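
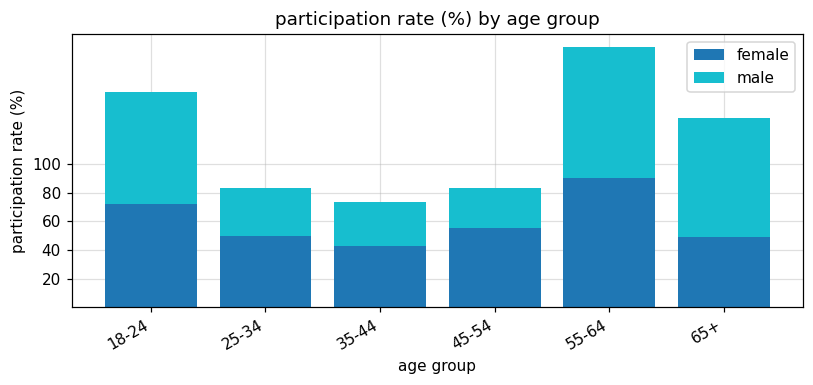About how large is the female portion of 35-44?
female top ≈ 40, bottom ≈ 0; segment ≈ 40.

≈ 40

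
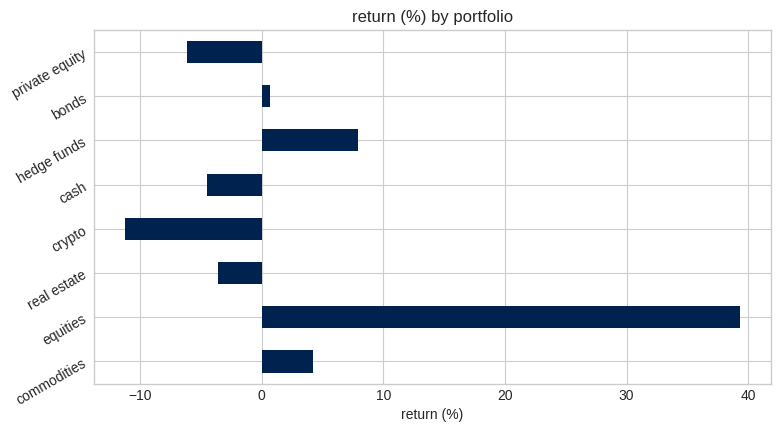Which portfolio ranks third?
Top 4: equities ≈ 40, hedge funds ≈ 10, commodities ≈ 5, bonds ≈ 0.

commodities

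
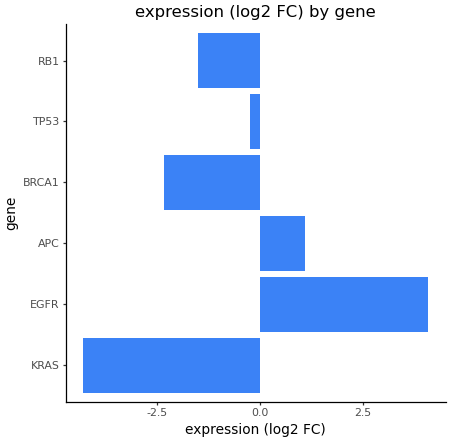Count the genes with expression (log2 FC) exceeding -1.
3

Above -1: EGFR, APC, TP53.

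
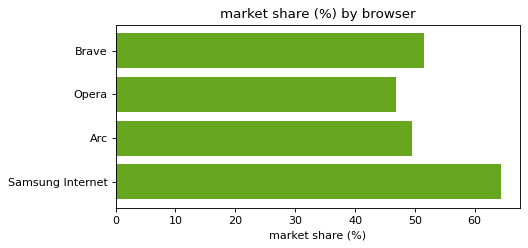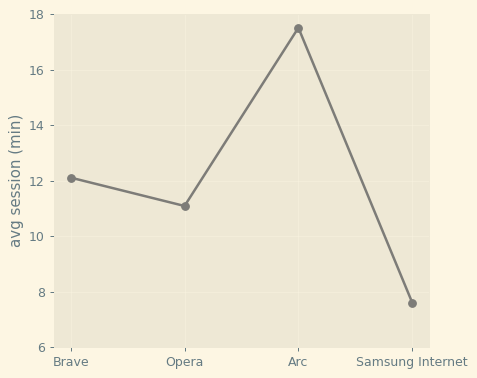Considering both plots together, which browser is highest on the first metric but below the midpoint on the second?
Samsung Internet

Chart 2 median avg session (min) ≈ 12; below-median browsers: Opera, Samsung Internet. Among those, Samsung Internet has the highest market share (%) (≈ 60).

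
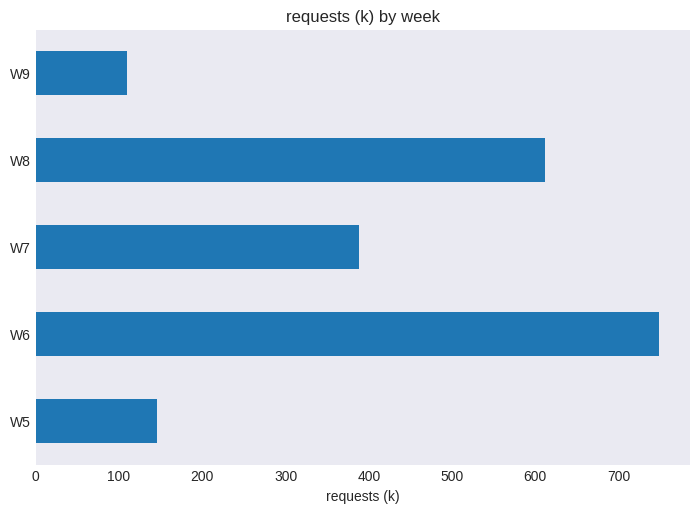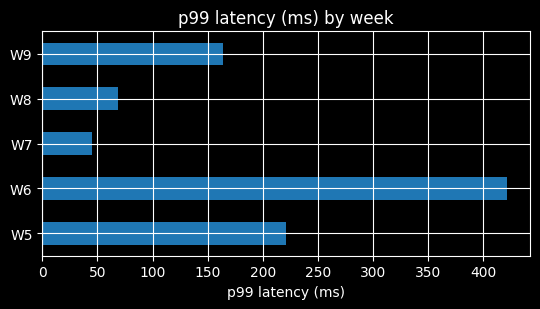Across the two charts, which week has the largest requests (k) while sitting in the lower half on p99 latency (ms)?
Chart 2 median p99 latency (ms) ≈ 150; below-median weeks: W7, W8. Among those, W8 has the highest requests (k) (≈ 600).

W8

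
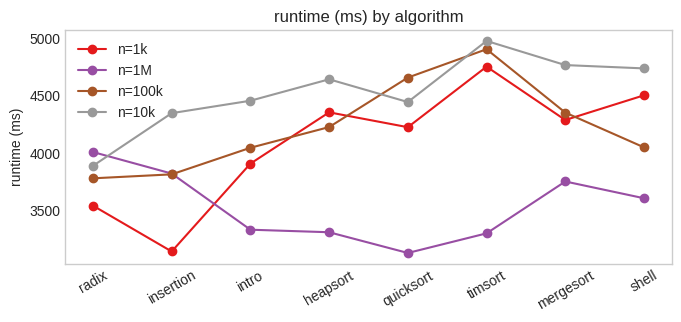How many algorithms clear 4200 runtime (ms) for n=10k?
7

Above 4200: insertion, intro, heapsort, quicksort, timsort, mergesort, shell.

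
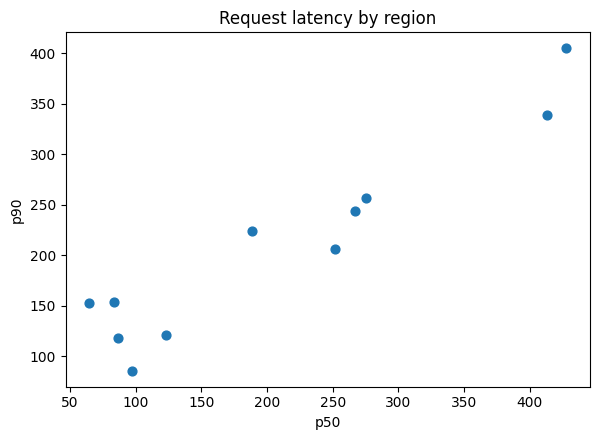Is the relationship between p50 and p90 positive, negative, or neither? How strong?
Points are positively correlated; strong (|r| ≈ 0.9).

positive, strong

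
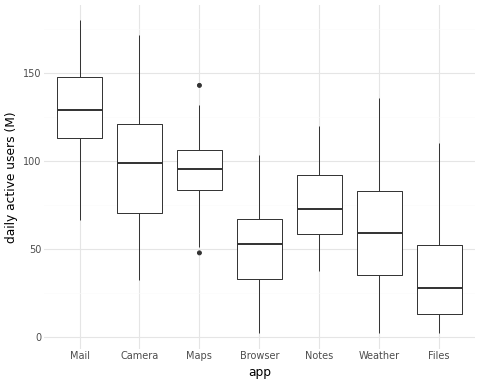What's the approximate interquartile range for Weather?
≈ 40

Q3 ≈ 80, Q1 ≈ 40; IQR ≈ 40.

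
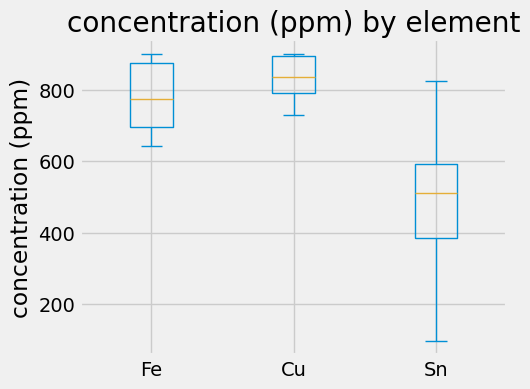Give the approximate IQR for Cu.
Q3 ≈ 900, Q1 ≈ 800; IQR ≈ 100.

≈ 100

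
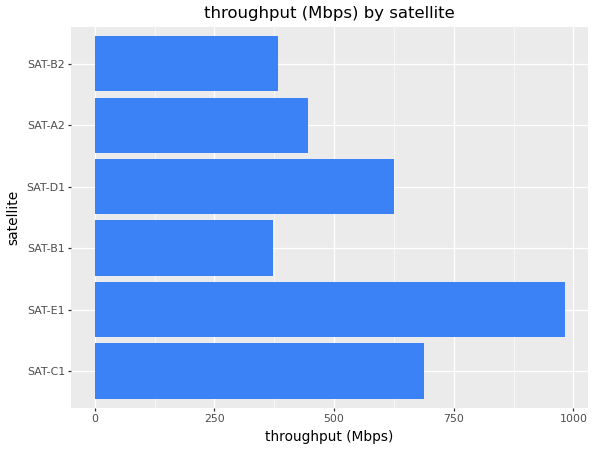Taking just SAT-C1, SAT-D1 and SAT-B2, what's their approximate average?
(700 + 600 + 400) / 3 ≈ 567.

≈ 567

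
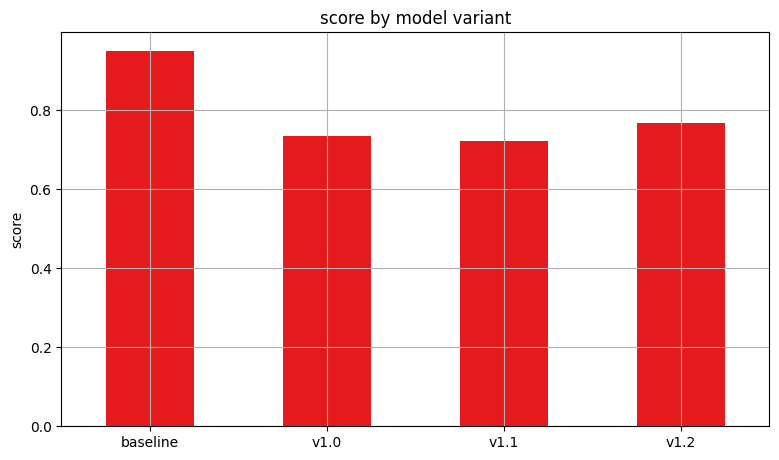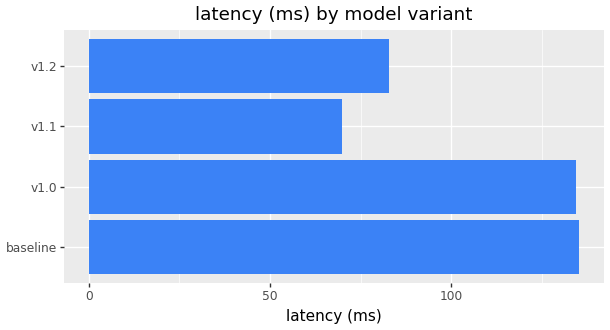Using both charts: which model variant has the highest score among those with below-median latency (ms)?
v1.2

Chart 2 median latency (ms) ≈ 100; below-median model variants: v1.1, v1.2. Among those, v1.2 has the highest score (≈ 0.8).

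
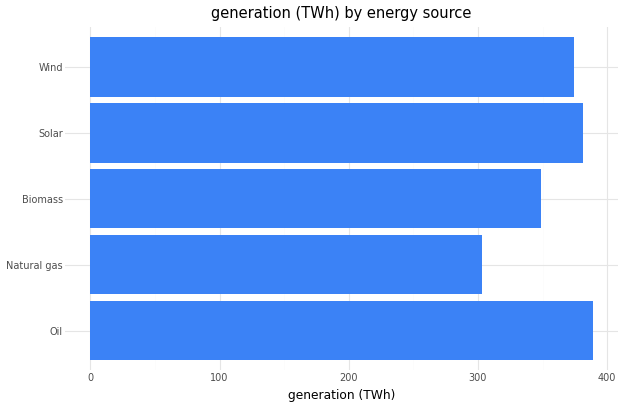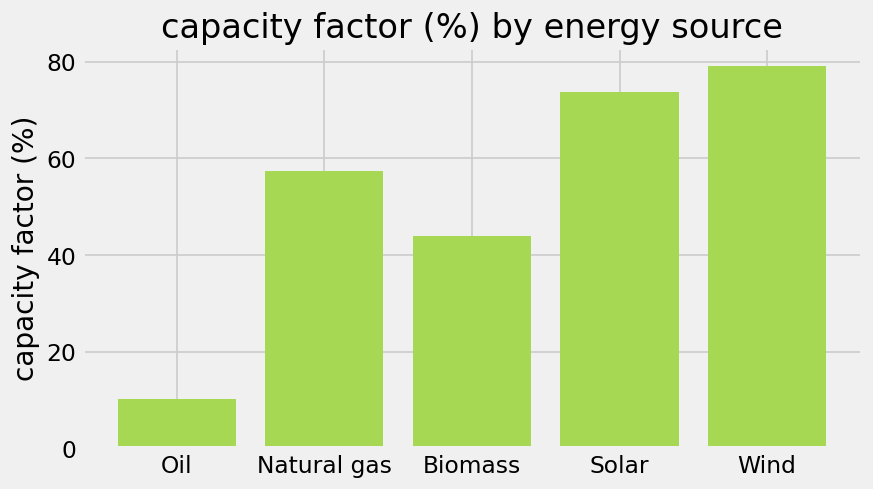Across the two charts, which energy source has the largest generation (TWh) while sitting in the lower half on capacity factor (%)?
Chart 2 median capacity factor (%) ≈ 60; below-median energy sources: Oil, Biomass. Among those, Oil has the highest generation (TWh) (≈ 400).

Oil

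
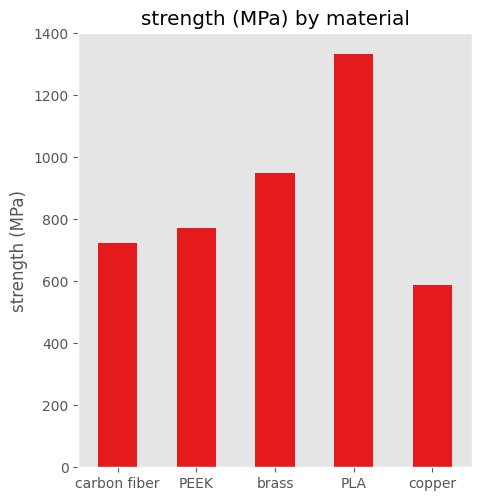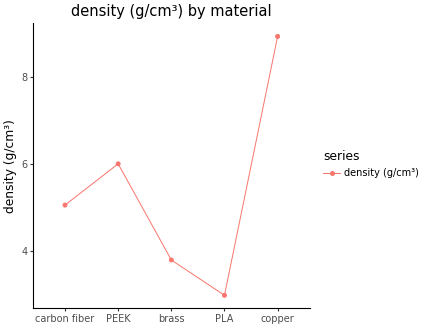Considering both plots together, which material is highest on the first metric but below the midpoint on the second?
PLA

Chart 2 median density (g/cm³) ≈ 5; below-median materials: brass, PLA. Among those, PLA has the highest strength (MPa) (≈ 1400).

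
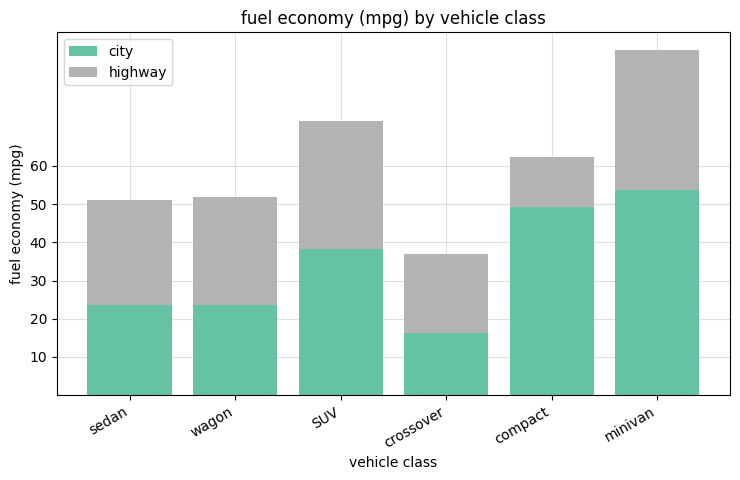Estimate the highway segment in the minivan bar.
≈ 40

highway top ≈ 90, bottom ≈ 50; segment ≈ 40.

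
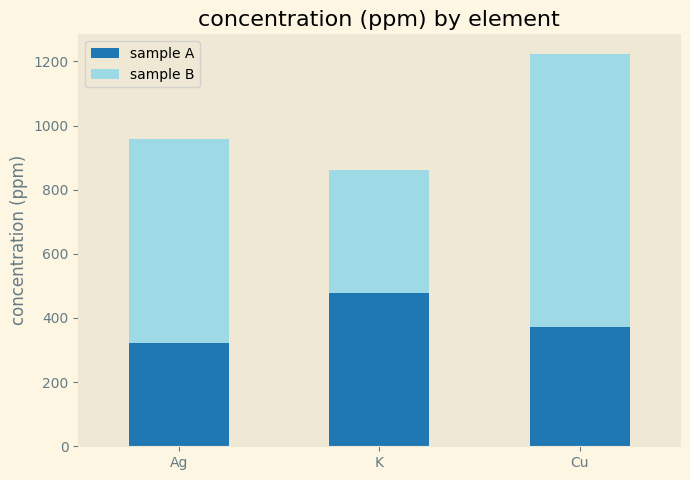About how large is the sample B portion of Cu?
≈ 800

sample B top ≈ 1200, bottom ≈ 400; segment ≈ 800.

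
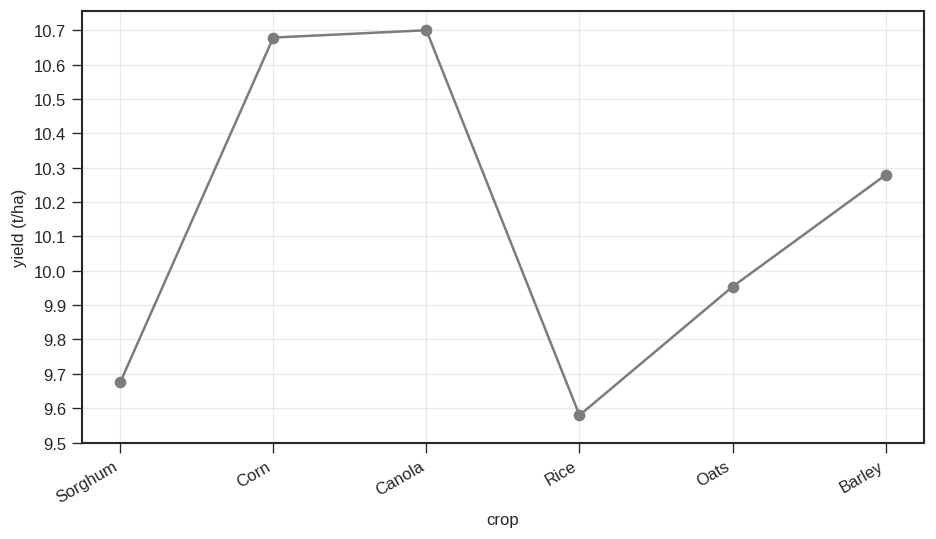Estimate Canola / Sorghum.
≈ 1.1×

Canola ≈ 10.7, Sorghum ≈ 9.7; 10.7/9.7 ≈ 1.1.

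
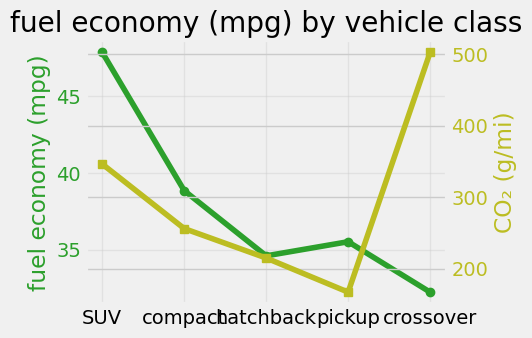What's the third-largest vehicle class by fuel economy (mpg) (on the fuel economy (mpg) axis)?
pickup

Top 4 (on the fuel economy (mpg) axis): SUV ≈ 48, compact ≈ 38, pickup ≈ 36, hatchback ≈ 34.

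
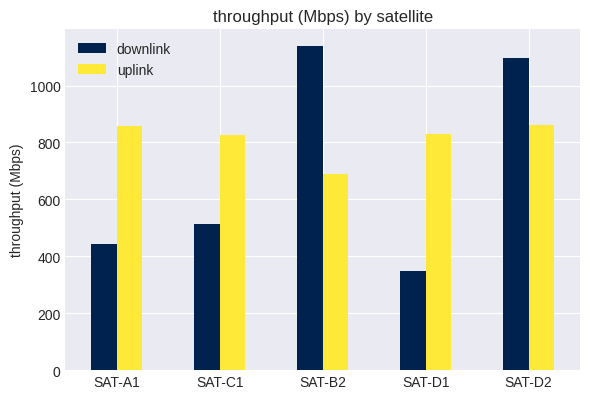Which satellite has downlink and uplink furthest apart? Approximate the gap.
SAT-D1: downlink ≈ 300, uplink ≈ 800 → gap ≈ 500. Next-largest (SAT-B2) is only ≈ 400.

SAT-D1, ≈ 500 Mbps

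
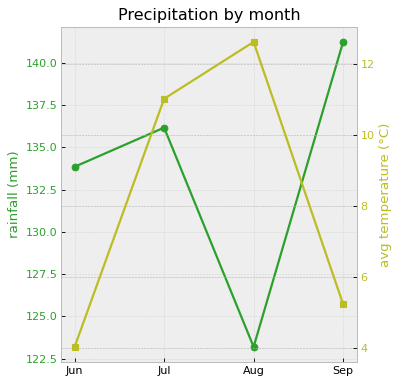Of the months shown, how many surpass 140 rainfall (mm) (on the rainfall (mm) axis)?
1

Above 140: Sep.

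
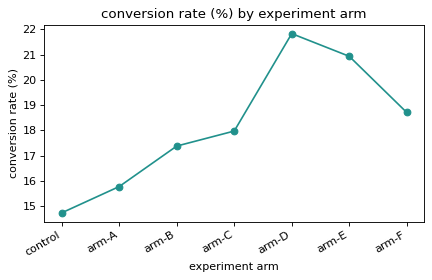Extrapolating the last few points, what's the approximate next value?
Last three: 22, 21, 19 → slope ≈ -1.5/step → next ≈ 17.5.

≈ 17.5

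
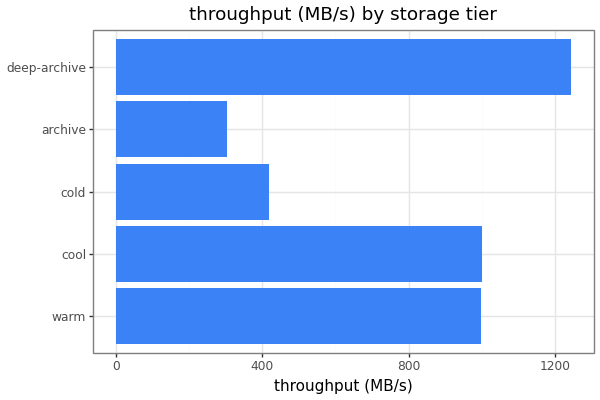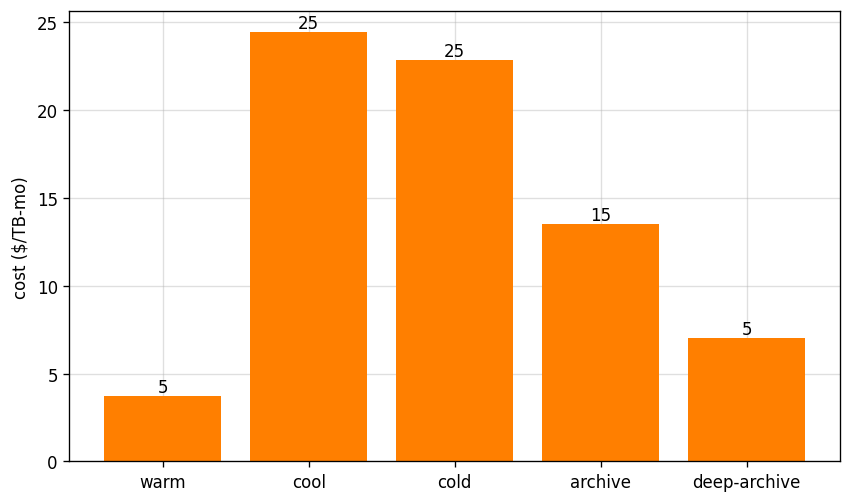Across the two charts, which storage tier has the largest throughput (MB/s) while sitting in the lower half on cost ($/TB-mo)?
Chart 2 median cost ($/TB-mo) ≈ 15; below-median storage tiers: warm, deep-archive. Among those, deep-archive has the highest throughput (MB/s) (≈ 1200).

deep-archive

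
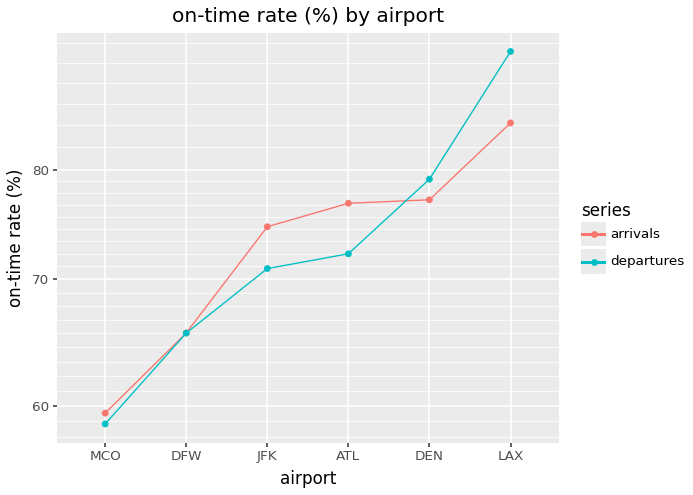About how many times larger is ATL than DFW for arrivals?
≈ 1.15×

ATL ≈ 75, DFW ≈ 65; 75/65 ≈ 1.15.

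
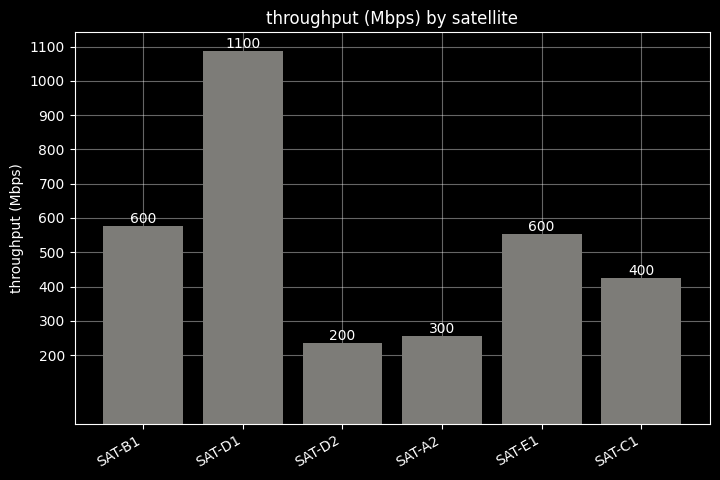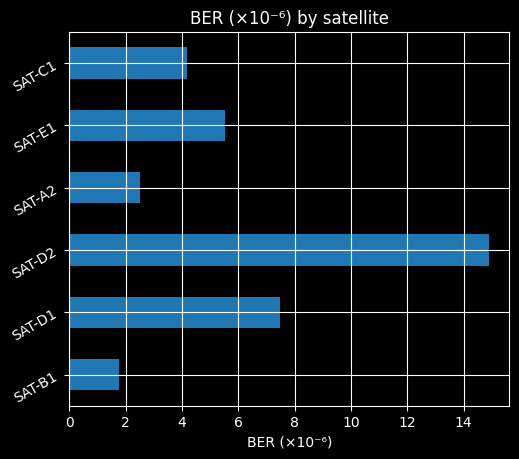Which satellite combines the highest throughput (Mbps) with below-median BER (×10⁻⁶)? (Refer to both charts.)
SAT-B1

Chart 2 median BER (×10⁻⁶) ≈ 4; below-median satellites: SAT-B1, SAT-A2, SAT-C1. Among those, SAT-B1 has the highest throughput (Mbps) (≈ 600).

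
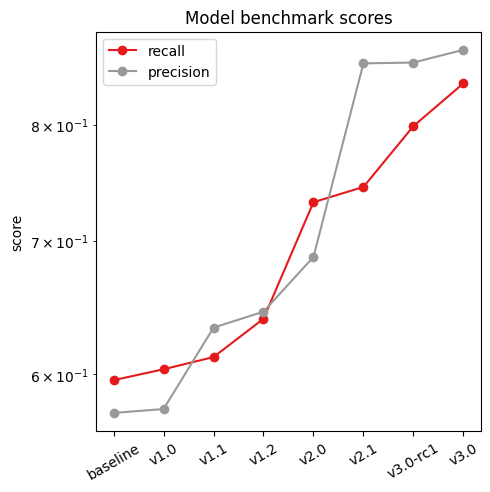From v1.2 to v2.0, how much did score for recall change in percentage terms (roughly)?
≈ +15.4%

v1.2 ≈ 0.65, v2.0 ≈ 0.75; (0.75 − 0.65) / 0.65 ≈ +15.4%.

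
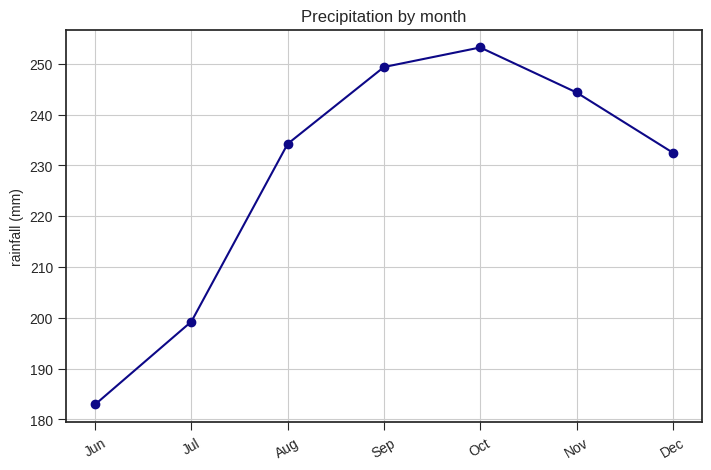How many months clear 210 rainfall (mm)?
Above 210: Aug, Sep, Oct, Nov, Dec.

5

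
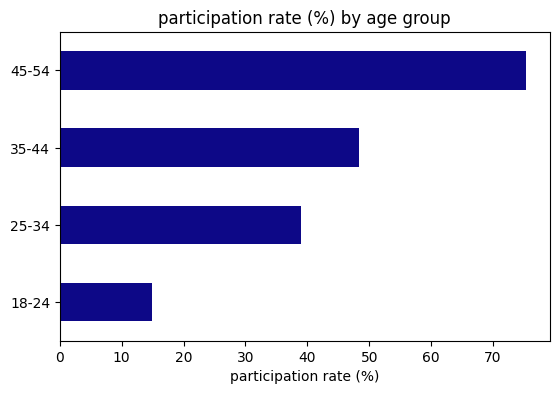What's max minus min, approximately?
Max 45-54 ≈ 80, min 18-24 ≈ 10; range ≈ 70.

≈ 70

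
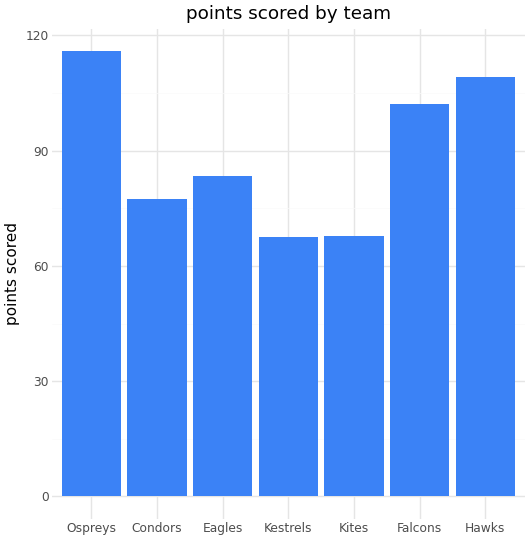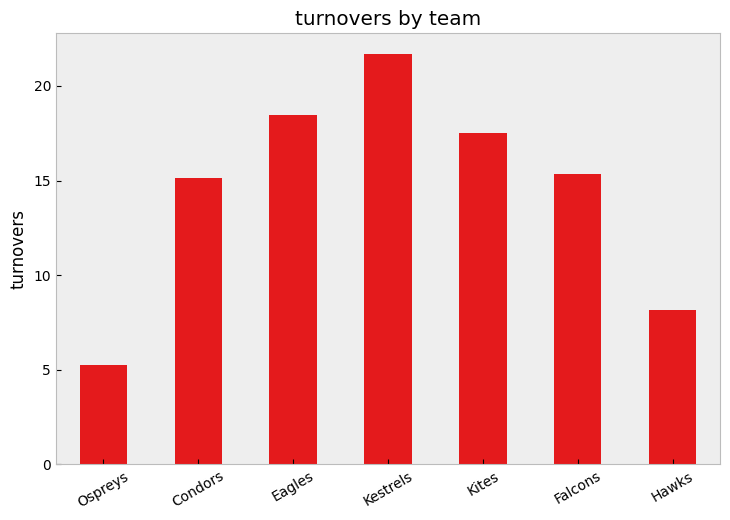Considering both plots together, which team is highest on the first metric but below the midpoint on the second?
Ospreys

Chart 2 median turnovers ≈ 16; below-median teams: Ospreys, Condors, Hawks. Among those, Ospreys has the highest points scored (≈ 120).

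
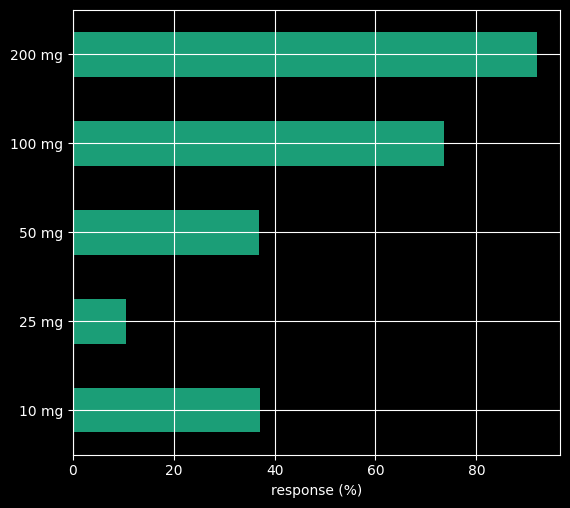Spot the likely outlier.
200 mg

200 mg ≈ 90; the rest sit between ≈ 10 and ≈ 70.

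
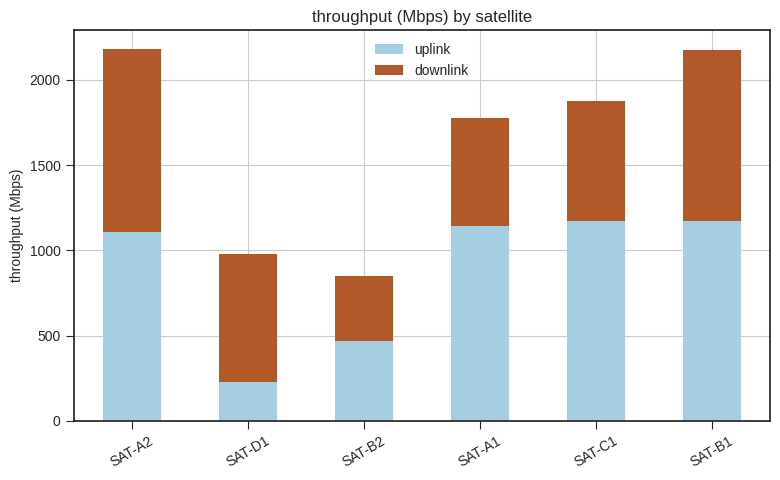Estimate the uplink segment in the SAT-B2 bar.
uplink top ≈ 400, bottom ≈ 0; segment ≈ 400.

≈ 400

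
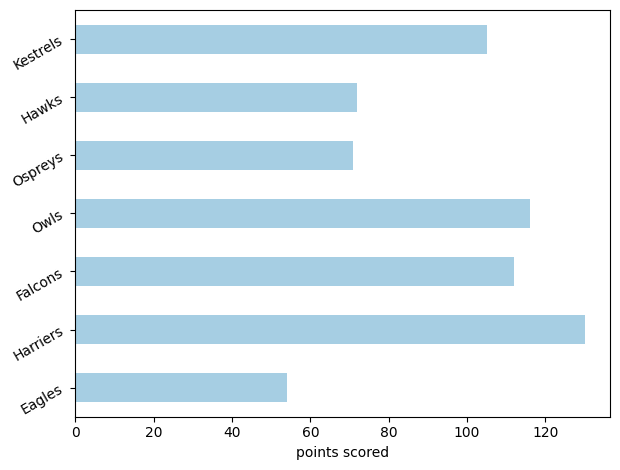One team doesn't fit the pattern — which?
Eagles

Eagles ≈ 60; the rest sit between ≈ 80 and ≈ 120.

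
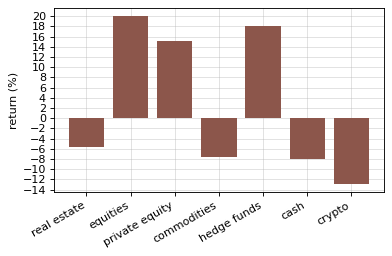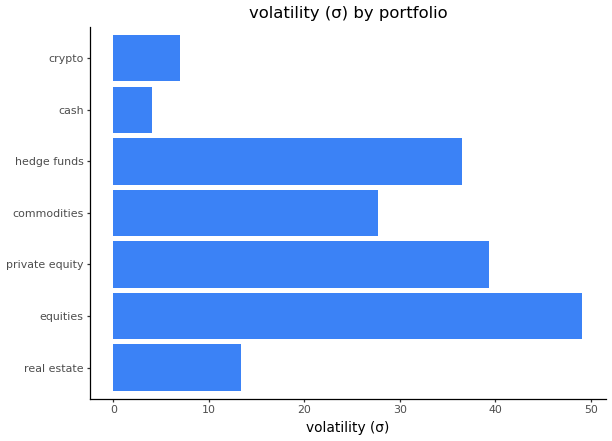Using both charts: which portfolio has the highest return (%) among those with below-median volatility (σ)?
real estate

Chart 2 median volatility (σ) ≈ 30; below-median portfolios: real estate, cash, crypto. Among those, real estate has the highest return (%) (≈ -6).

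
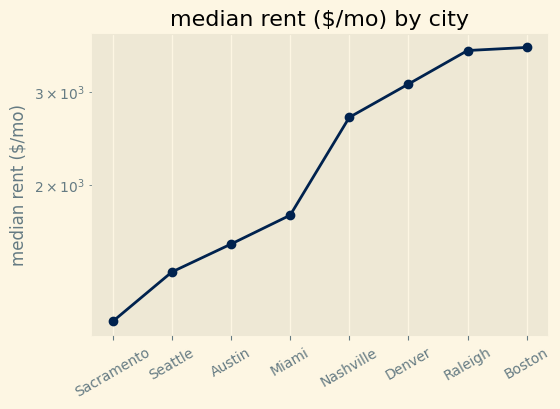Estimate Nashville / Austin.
Nashville ≈ 2500, Austin ≈ 1500; 2500/1500 ≈ 1.67.

≈ 1.67×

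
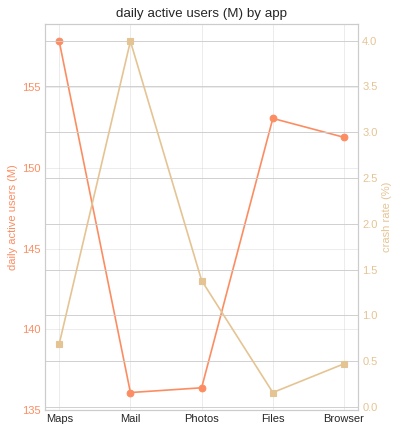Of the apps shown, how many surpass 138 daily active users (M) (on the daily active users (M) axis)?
3

Above 138: Maps, Files, Browser.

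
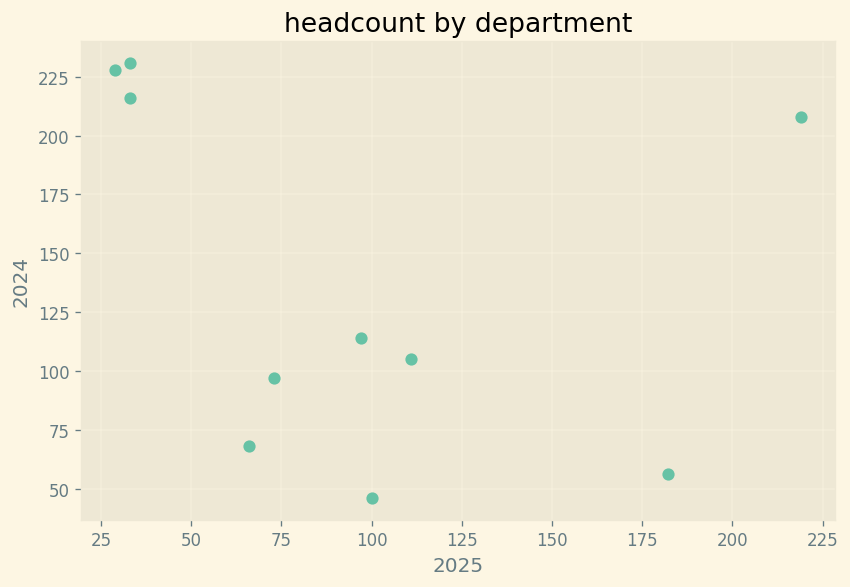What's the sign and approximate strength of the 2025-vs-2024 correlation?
Points are negatively correlated; weak (|r| ≈ 0.3).

negative, weak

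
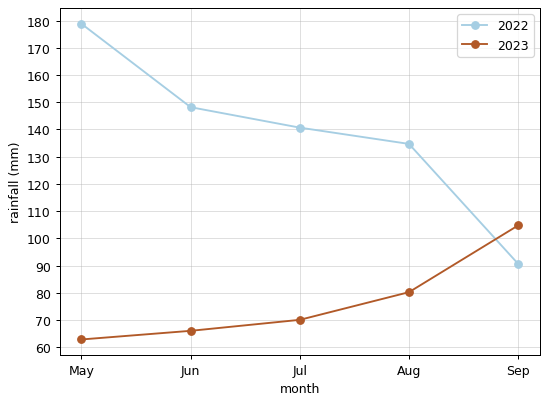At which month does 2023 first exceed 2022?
Sep

Aug: 2023 ≈ 80 vs 2022 ≈ 130 (not yet); Sep: 2023 ≈ 100 vs 2022 ≈ 90 (first crossover).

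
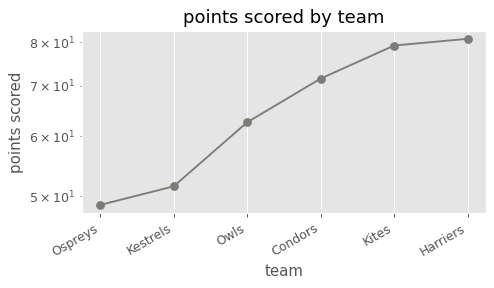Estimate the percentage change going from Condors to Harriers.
≈ +14.3%

Condors ≈ 70, Harriers ≈ 80; (80 − 70) / 70 ≈ +14.3%.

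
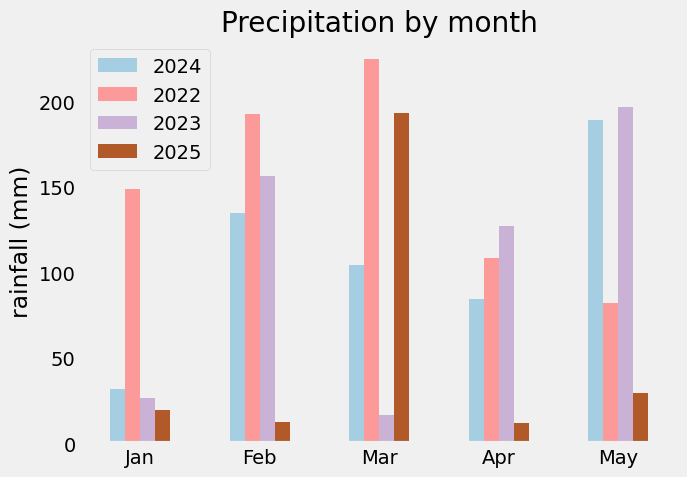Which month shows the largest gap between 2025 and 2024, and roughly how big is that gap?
May, ≈ 160 mm

May: 2025 ≈ 20, 2024 ≈ 180 → gap ≈ 160. Next-largest (Feb) is only ≈ 120.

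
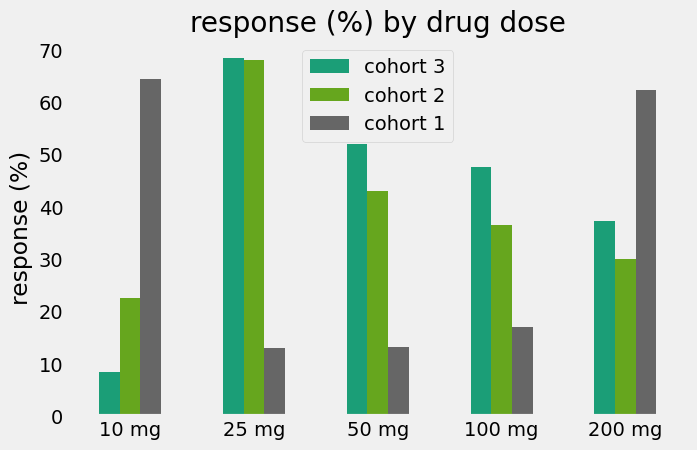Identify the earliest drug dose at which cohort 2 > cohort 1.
25 mg

10 mg: cohort 2 ≈ 20 vs cohort 1 ≈ 60 (not yet); 25 mg: cohort 2 ≈ 70 vs cohort 1 ≈ 10 (first crossover).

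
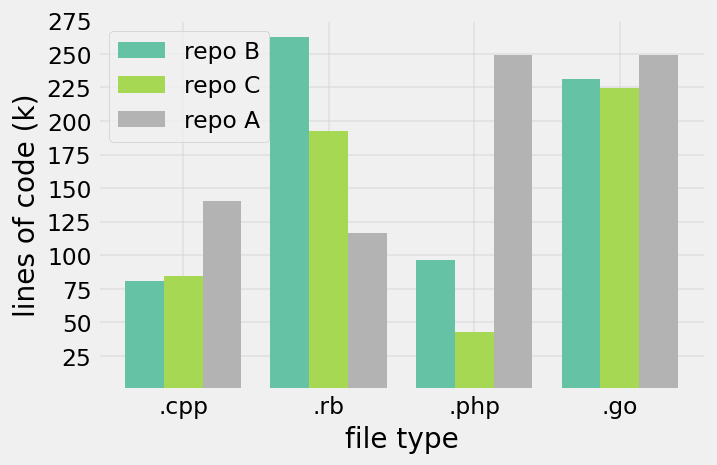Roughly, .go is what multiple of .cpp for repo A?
≈ 1.67×

.go ≈ 250, .cpp ≈ 150; 250/150 ≈ 1.67.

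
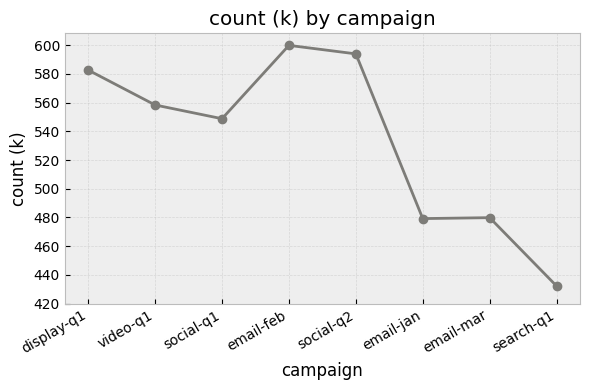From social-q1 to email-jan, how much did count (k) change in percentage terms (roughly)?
social-q1 ≈ 540, email-jan ≈ 480; (480 − 540) / 540 ≈ -11.1%.

≈ -11.1%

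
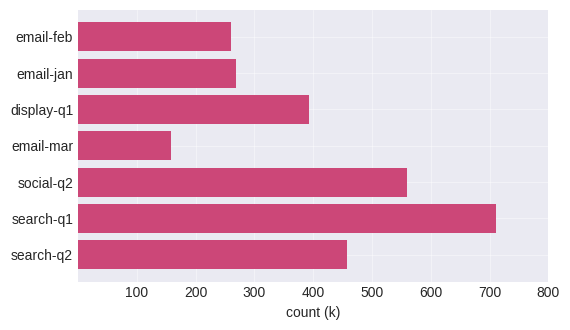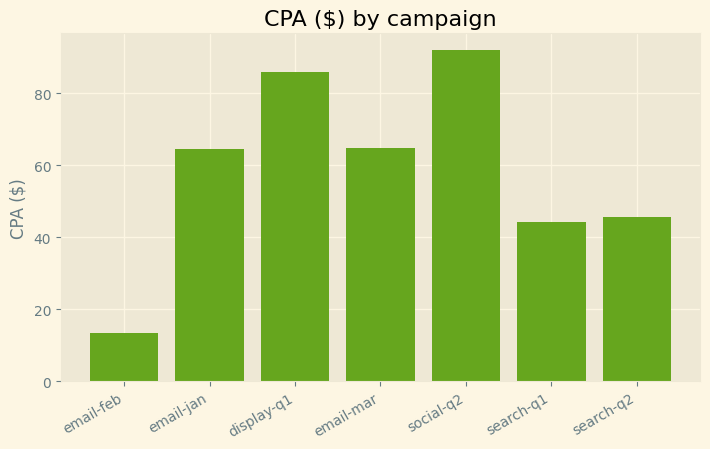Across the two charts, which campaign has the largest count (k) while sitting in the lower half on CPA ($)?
search-q1

Chart 2 median CPA ($) ≈ 60; below-median campaigns: email-feb, search-q1, search-q2. Among those, search-q1 has the highest count (k) (≈ 700).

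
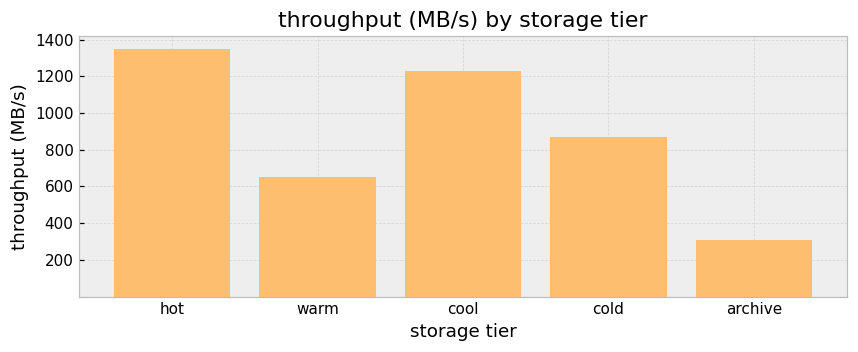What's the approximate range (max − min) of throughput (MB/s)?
Max hot ≈ 1400, min archive ≈ 400; range ≈ 1000.

≈ 1000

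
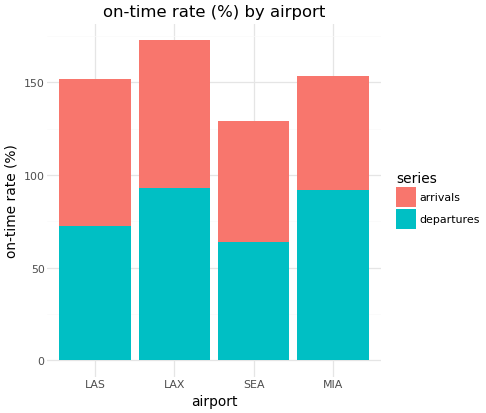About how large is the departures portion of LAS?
departures top ≈ 80, bottom ≈ 0; segment ≈ 80.

≈ 80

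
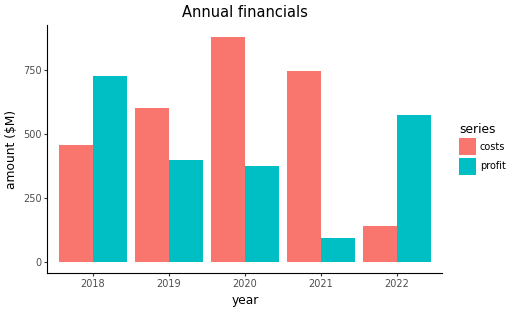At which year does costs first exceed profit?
2018: costs ≈ 500 vs profit ≈ 700 (not yet); 2019: costs ≈ 600 vs profit ≈ 400 (first crossover).

2019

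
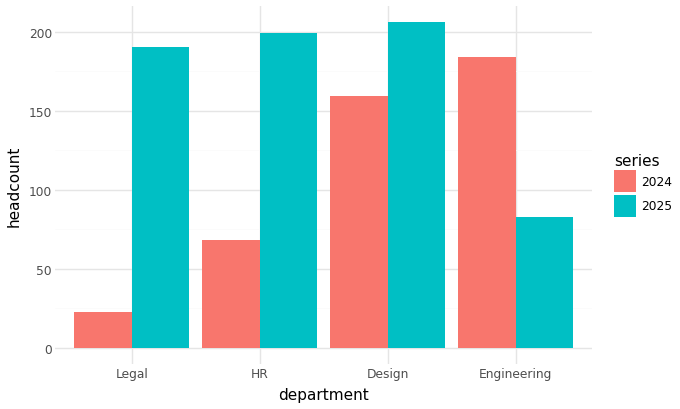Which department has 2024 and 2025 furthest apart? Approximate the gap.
Legal: 2024 ≈ 20, 2025 ≈ 200 → gap ≈ 180. Next-largest (HR) is only ≈ 140.

Legal, ≈ 180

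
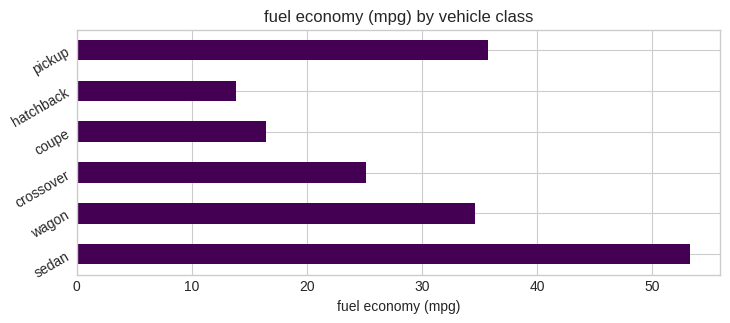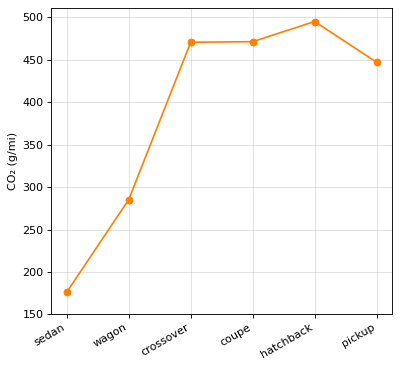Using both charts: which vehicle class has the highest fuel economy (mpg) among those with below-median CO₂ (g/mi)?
sedan

Chart 2 median CO₂ (g/mi) ≈ 450; below-median vehicle classes: sedan, wagon, pickup. Among those, sedan has the highest fuel economy (mpg) (≈ 55).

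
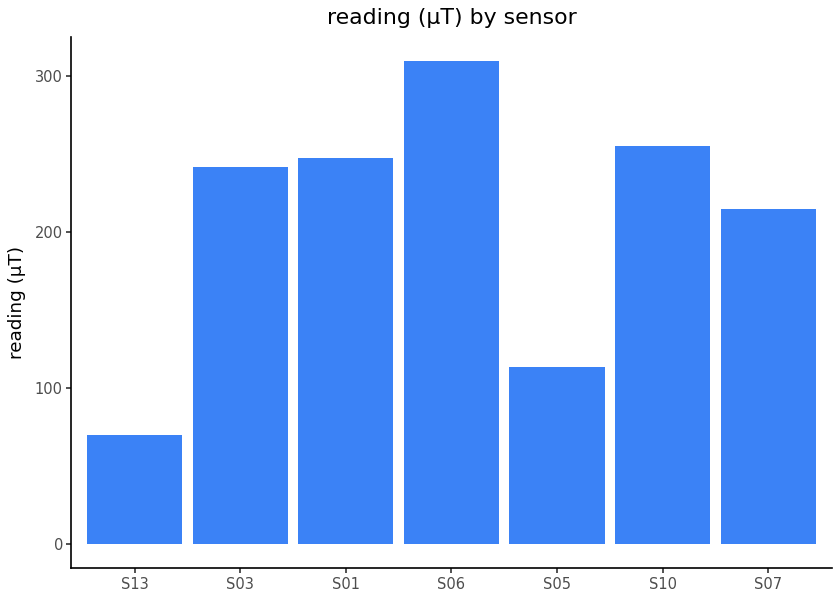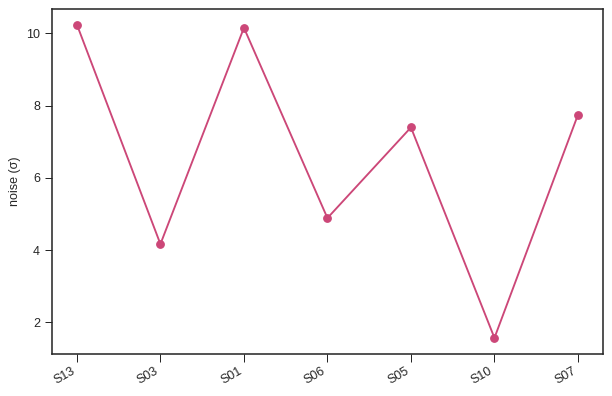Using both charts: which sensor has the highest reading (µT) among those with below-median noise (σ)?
Chart 2 median noise (σ) ≈ 7; below-median sensors: S03, S06, S10. Among those, S06 has the highest reading (µT) (≈ 300).

S06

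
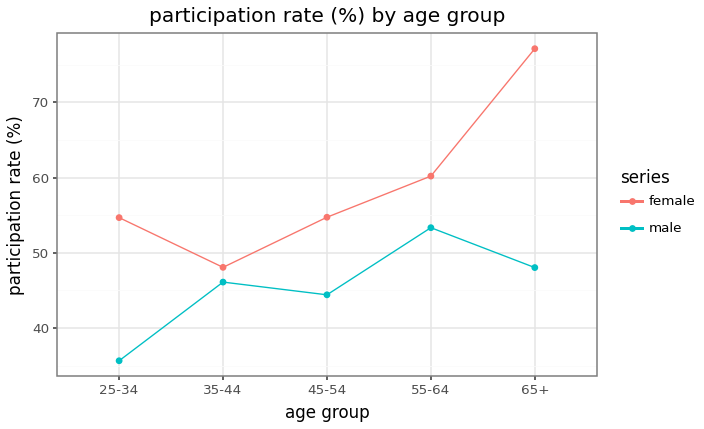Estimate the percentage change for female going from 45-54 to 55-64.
45-54 ≈ 55, 55-64 ≈ 60; (60 − 55) / 55 ≈ +9.1%.

≈ +9.1%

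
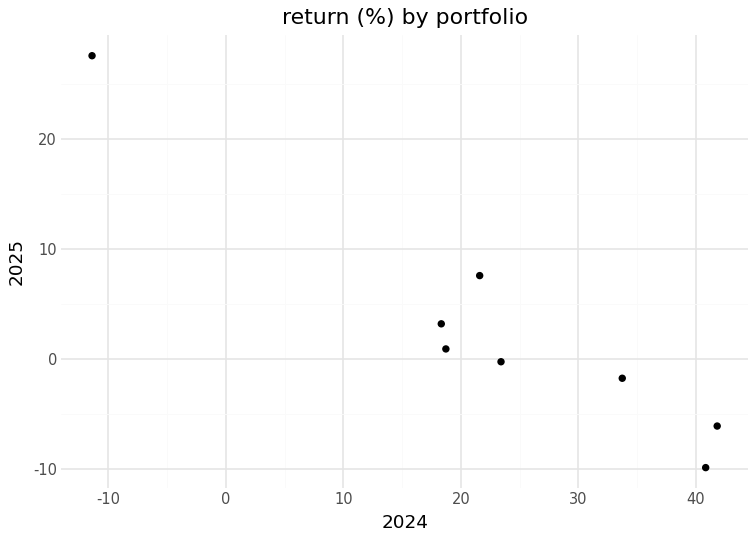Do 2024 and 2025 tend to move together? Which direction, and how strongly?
negative, strong

Points are negatively correlated; strong (|r| ≈ 1.0).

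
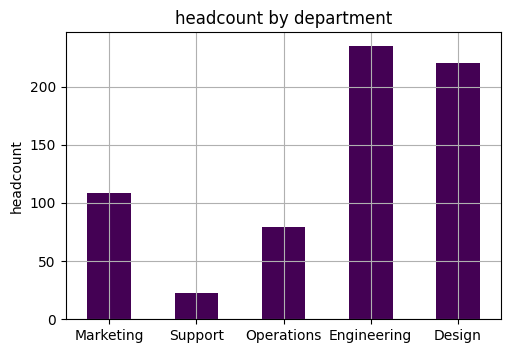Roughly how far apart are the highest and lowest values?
≈ 220

Max Engineering ≈ 240, min Support ≈ 20; range ≈ 220.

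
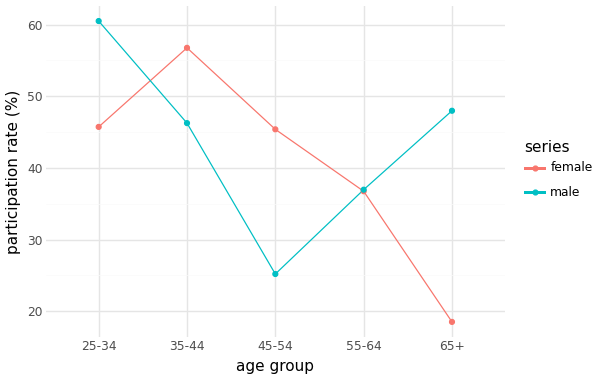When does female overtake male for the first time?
35-44

25-34: female ≈ 45 vs male ≈ 60 (not yet); 35-44: female ≈ 55 vs male ≈ 45 (first crossover).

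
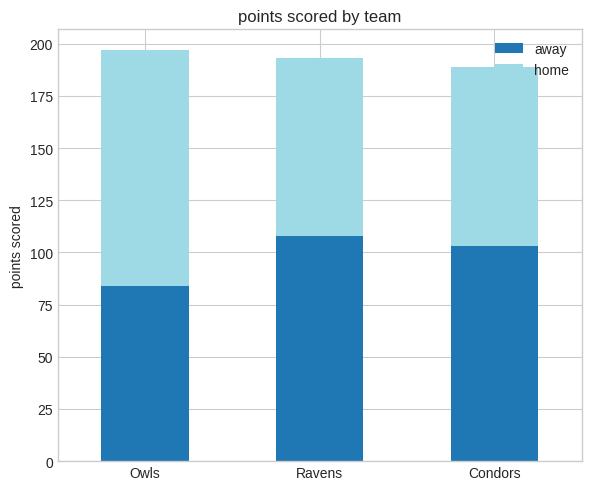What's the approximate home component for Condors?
home top ≈ 180, bottom ≈ 100; segment ≈ 80.

≈ 80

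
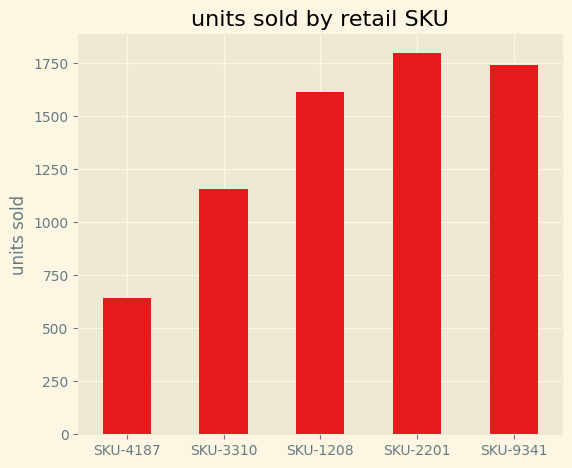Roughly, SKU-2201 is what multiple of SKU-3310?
SKU-2201 ≈ 1800, SKU-3310 ≈ 1200; 1800/1200 ≈ 1.5.

≈ 1.5×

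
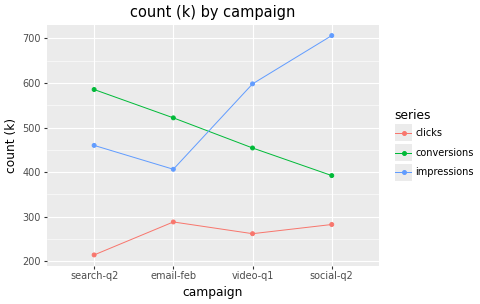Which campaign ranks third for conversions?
Top 4 for conversions: search-q2 ≈ 600, email-feb ≈ 500, video-q1 ≈ 450, social-q2 ≈ 400.

video-q1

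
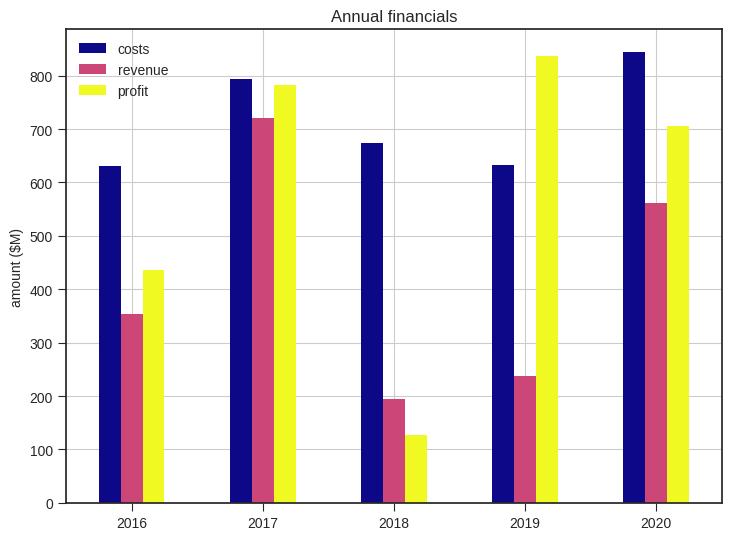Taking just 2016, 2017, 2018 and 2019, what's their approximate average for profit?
(400 + 800 + 100 + 800) / 4 ≈ 525.

≈ 525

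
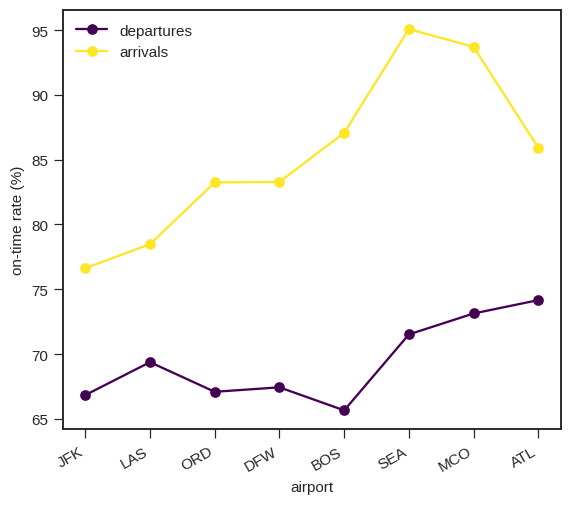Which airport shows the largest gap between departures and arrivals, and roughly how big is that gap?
SEA, ≈ 25 %

SEA: departures ≈ 70, arrivals ≈ 95 → gap ≈ 25. Next-largest (BOS) is only ≈ 20.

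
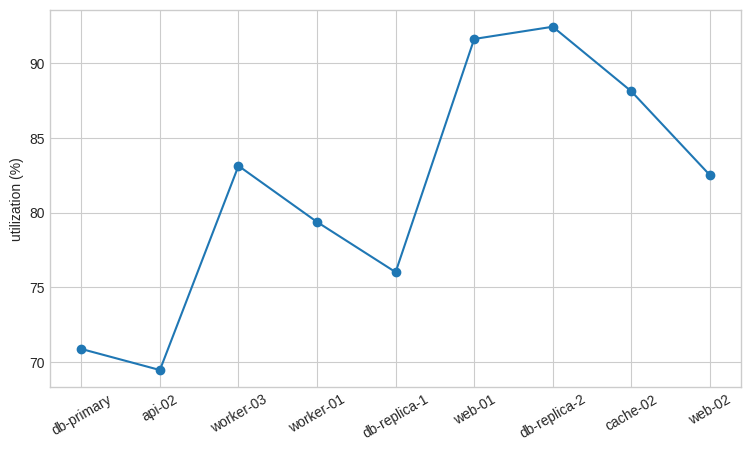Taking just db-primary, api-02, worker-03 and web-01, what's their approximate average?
≈ 79

(70 + 70 + 84 + 92) / 4 ≈ 79.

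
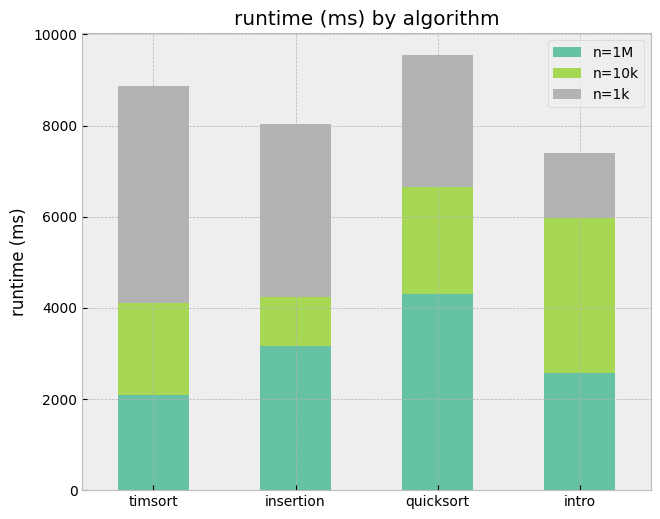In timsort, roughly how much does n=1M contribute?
n=1M top ≈ 2000, bottom ≈ 0; segment ≈ 2000.

≈ 2000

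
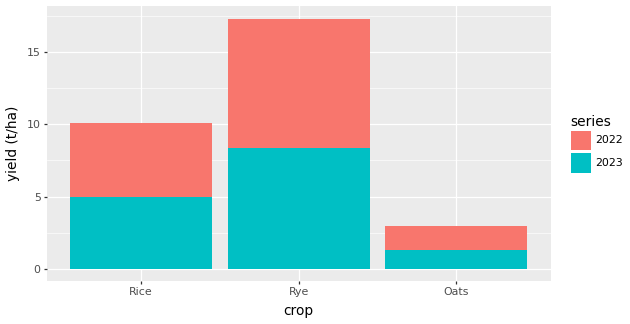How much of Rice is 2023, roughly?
2023 top ≈ 4, bottom ≈ 0; segment ≈ 4.

≈ 4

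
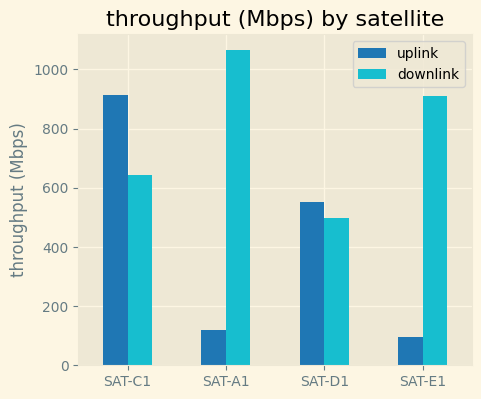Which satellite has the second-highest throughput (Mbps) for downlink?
Top 3 for downlink: SAT-A1 ≈ 1100, SAT-E1 ≈ 900, SAT-C1 ≈ 600.

SAT-E1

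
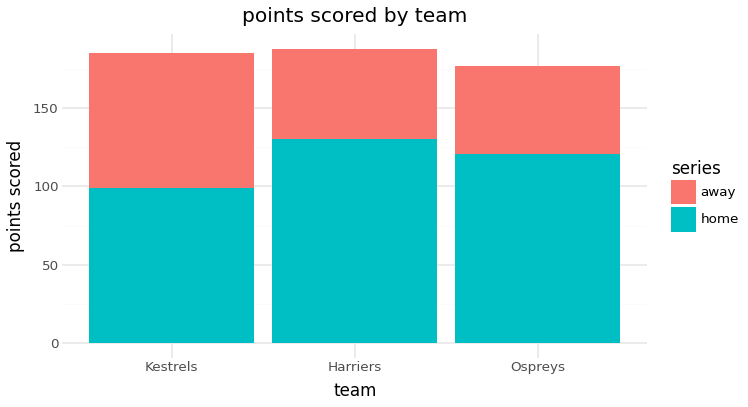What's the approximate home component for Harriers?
≈ 120

home top ≈ 120, bottom ≈ 0; segment ≈ 120.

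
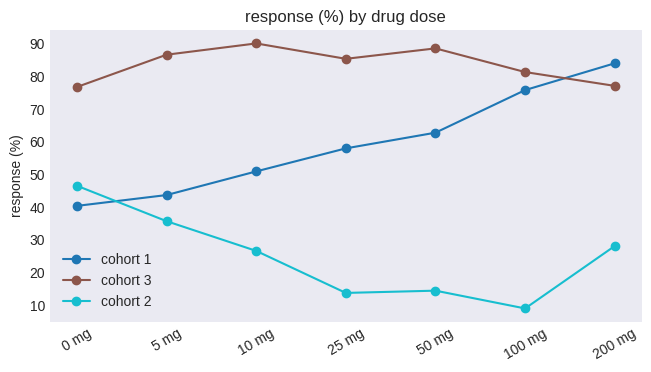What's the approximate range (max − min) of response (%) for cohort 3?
Max 10 mg ≈ 90, min 0 mg ≈ 80; range ≈ 10.

≈ 10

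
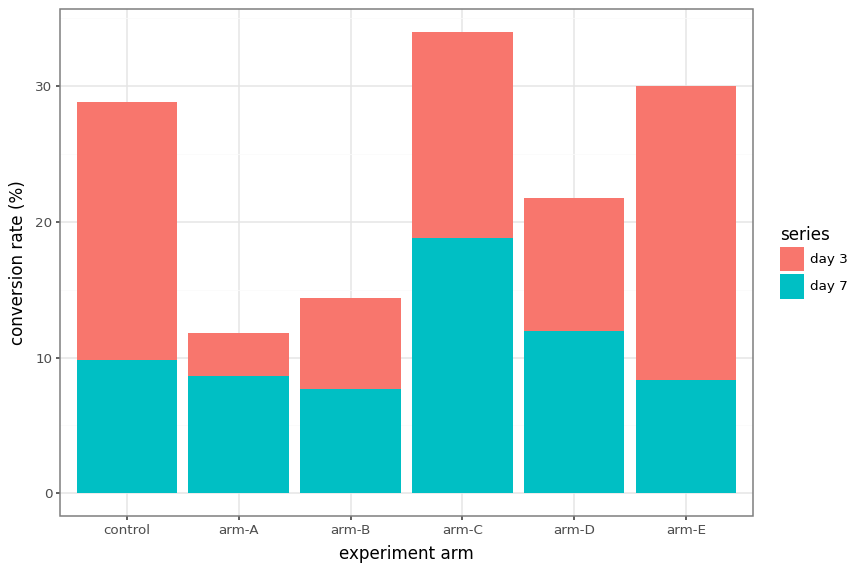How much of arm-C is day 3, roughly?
day 3 top ≈ 35, bottom ≈ 20; segment ≈ 15.

≈ 15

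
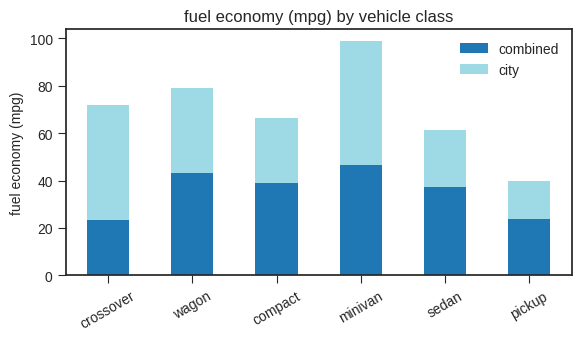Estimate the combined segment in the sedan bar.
≈ 40

combined top ≈ 40, bottom ≈ 0; segment ≈ 40.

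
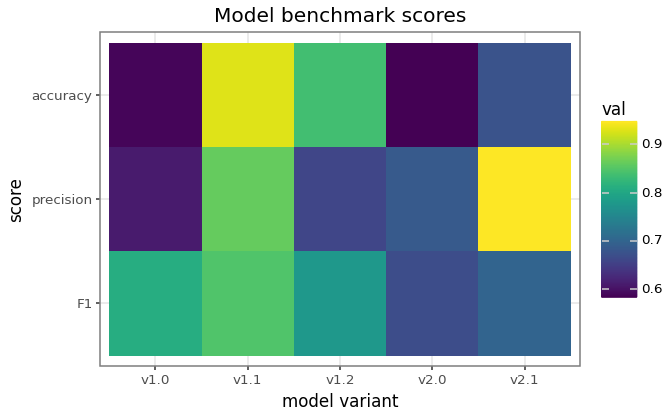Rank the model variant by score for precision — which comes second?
Top 3 for precision: v2.1 ≈ 0.95, v1.1 ≈ 0.85, v2.0 ≈ 0.70.

v1.1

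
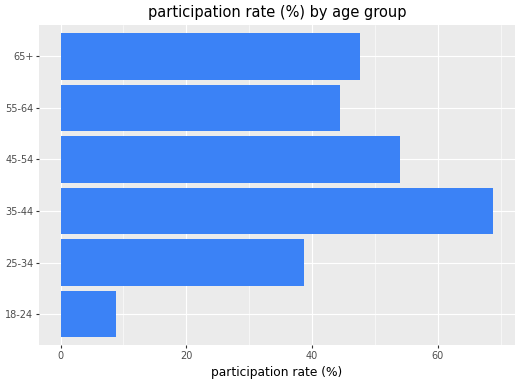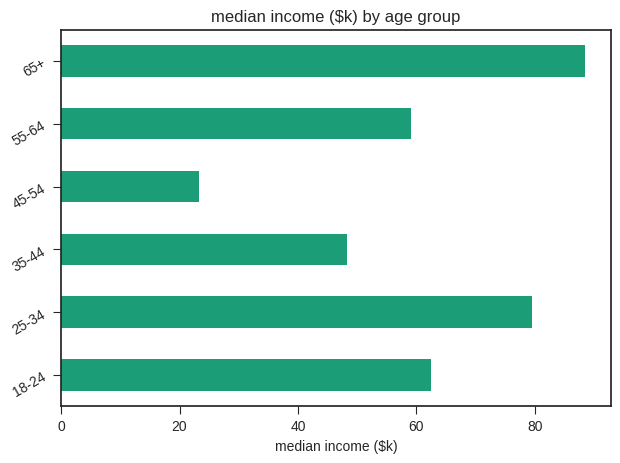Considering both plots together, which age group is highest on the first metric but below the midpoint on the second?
35-44

Chart 2 median median income ($k) ≈ 60; below-median age groups: 35-44, 45-54, 55-64. Among those, 35-44 has the highest participation rate (%) (≈ 70).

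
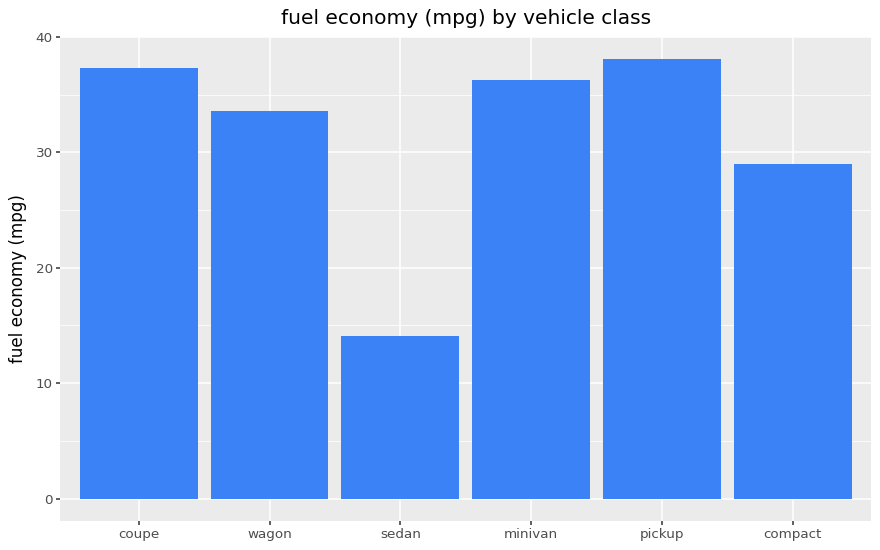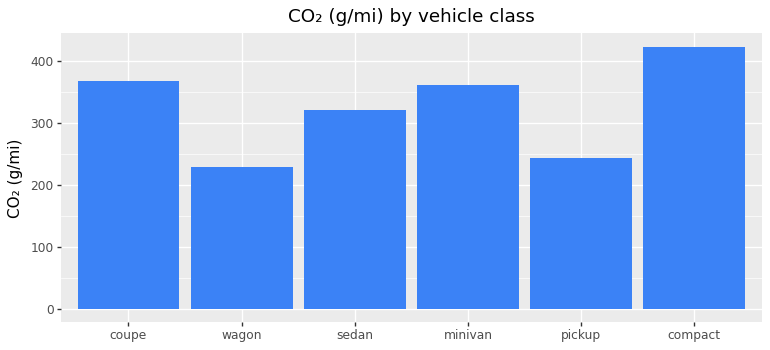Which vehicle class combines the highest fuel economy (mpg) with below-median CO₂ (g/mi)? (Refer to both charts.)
Chart 2 median CO₂ (g/mi) ≈ 350; below-median vehicle classes: wagon, sedan, pickup. Among those, pickup has the highest fuel economy (mpg) (≈ 40).

pickup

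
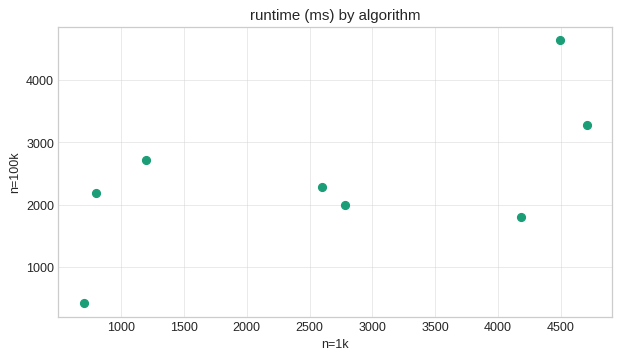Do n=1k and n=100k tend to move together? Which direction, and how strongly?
Points are positively correlated; moderate (|r| ≈ 0.6).

positive, moderate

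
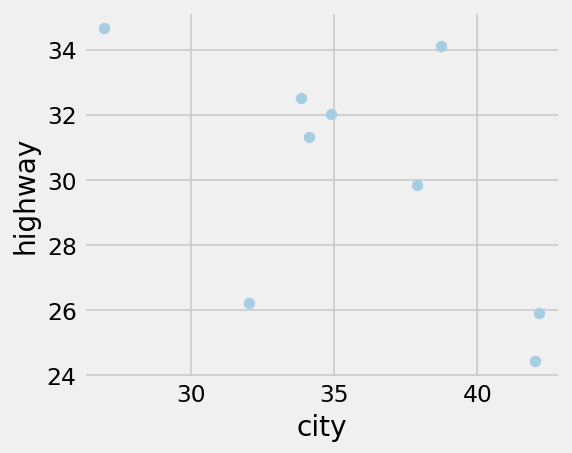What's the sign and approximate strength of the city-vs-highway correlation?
negative, moderate

Points are negatively correlated; moderate (|r| ≈ 0.6).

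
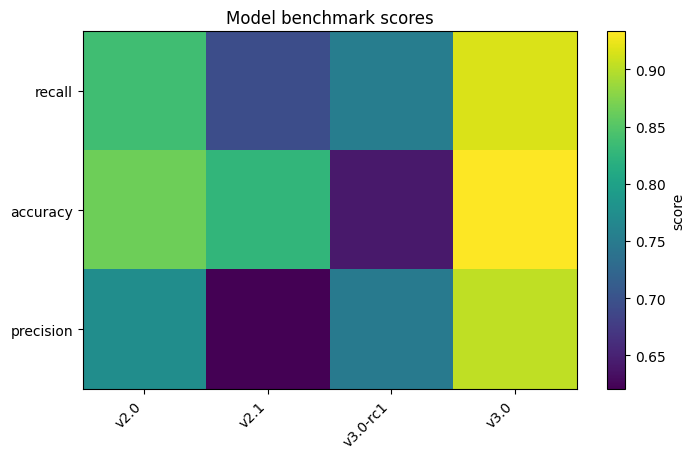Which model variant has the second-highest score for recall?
Top 3 for recall: v3.0 ≈ 0.90, v2.0 ≈ 0.85, v3.0-rc1 ≈ 0.75.

v2.0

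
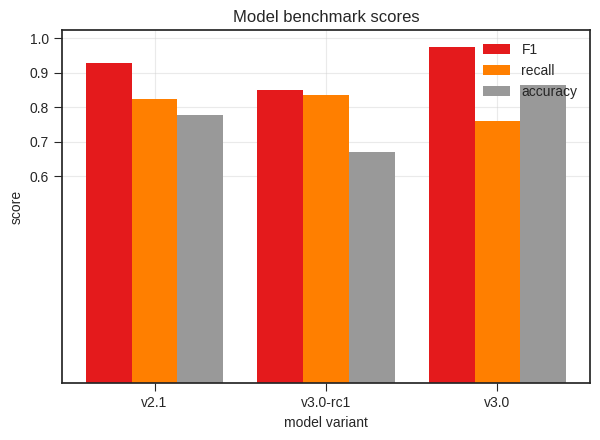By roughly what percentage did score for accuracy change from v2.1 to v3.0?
v2.1 ≈ 0.8, v3.0 ≈ 0.9; (0.9 − 0.8) / 0.8 ≈ +12.5%.

≈ +12.5%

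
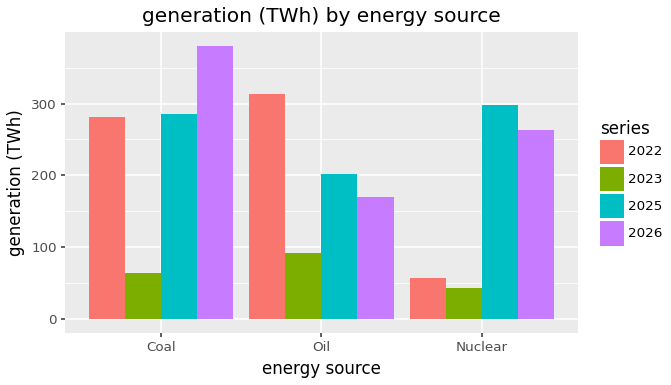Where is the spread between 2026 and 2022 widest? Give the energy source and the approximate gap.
Nuclear, ≈ 200 TWh

Nuclear: 2026 ≈ 250, 2022 ≈ 50 → gap ≈ 200. Next-largest (Oil) is only ≈ 150.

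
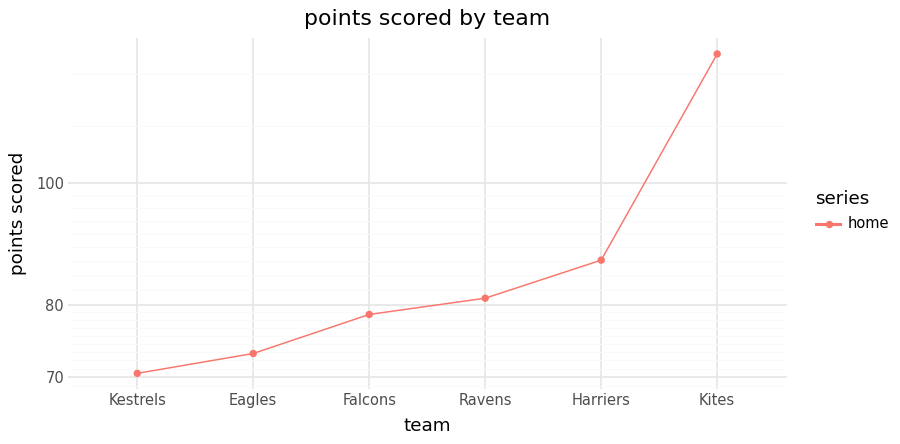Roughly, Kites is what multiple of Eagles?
Kites ≈ 125, Eagles ≈ 75; 125/75 ≈ 1.67.

≈ 1.67×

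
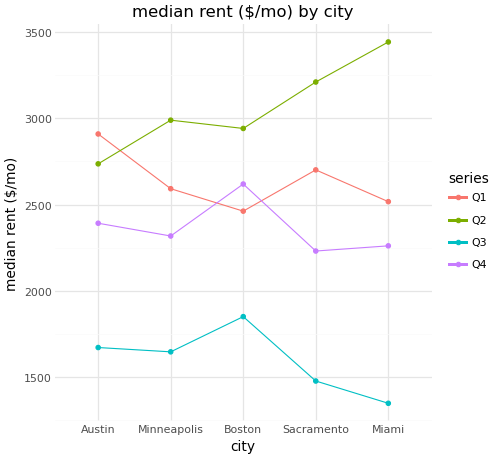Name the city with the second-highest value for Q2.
Sacramento

Top 3 for Q2: Miami ≈ 3400, Sacramento ≈ 3200, Minneapolis ≈ 3000.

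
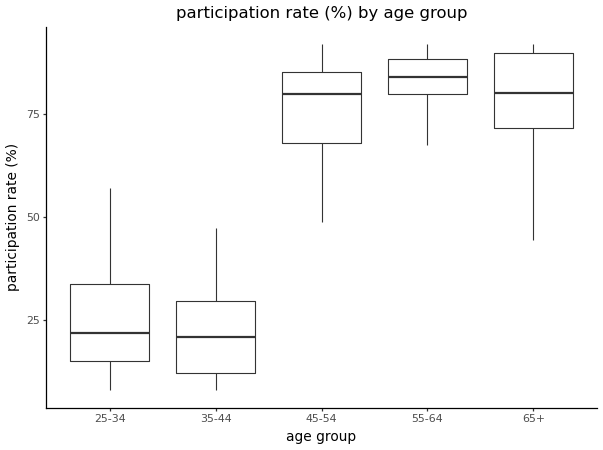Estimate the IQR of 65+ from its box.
≈ 20

Q3 ≈ 90, Q1 ≈ 70; IQR ≈ 20.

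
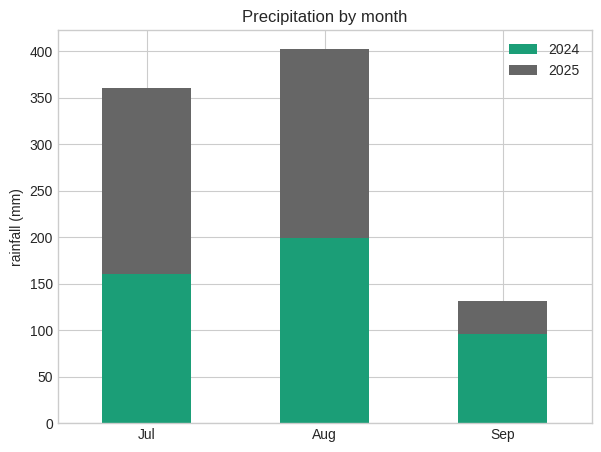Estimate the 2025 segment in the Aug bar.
≈ 200

2025 top ≈ 400, bottom ≈ 200; segment ≈ 200.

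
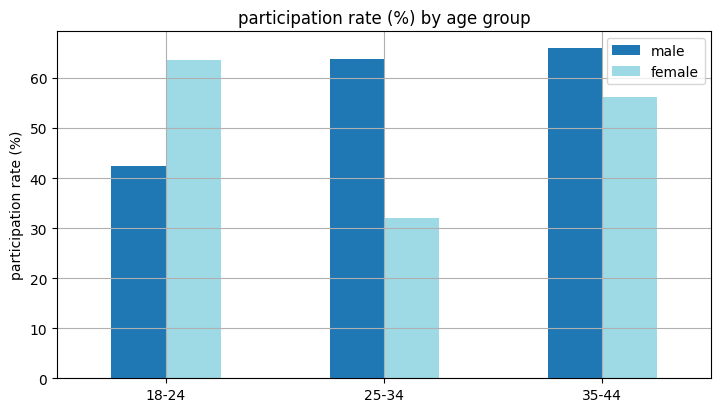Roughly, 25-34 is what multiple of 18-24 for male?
≈ 1.5×

25-34 ≈ 60, 18-24 ≈ 40; 60/40 ≈ 1.5.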